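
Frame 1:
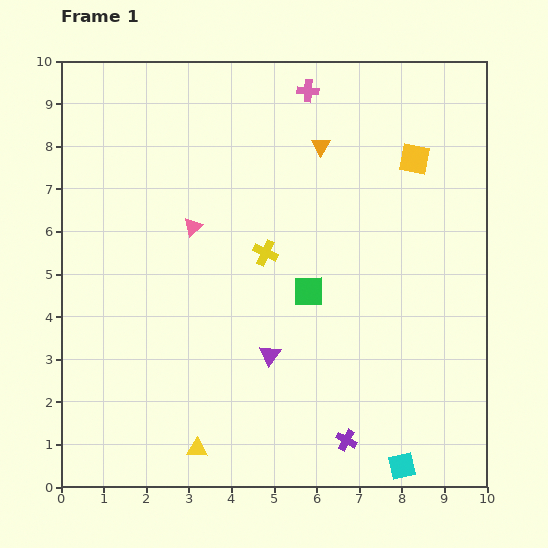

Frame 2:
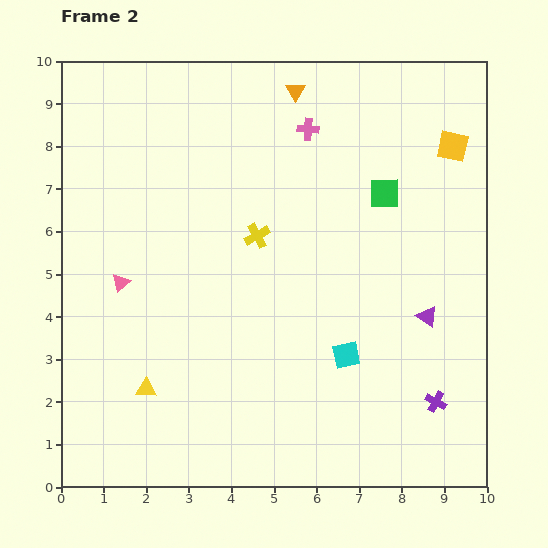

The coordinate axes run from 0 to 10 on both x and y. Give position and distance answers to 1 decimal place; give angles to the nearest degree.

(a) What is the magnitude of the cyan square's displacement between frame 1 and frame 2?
2.9

The cyan square moved from (8.0, 0.5) to (6.7, 3.1), a distance of √(1.3² + 2.6²) ≈ 2.9.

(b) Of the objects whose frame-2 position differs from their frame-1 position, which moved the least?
the yellow cross

(moved 0.4)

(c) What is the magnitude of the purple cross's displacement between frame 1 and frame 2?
2.3

The purple cross moved from (6.7, 1.1) to (8.8, 2.0), a distance of √(2.1² + 0.9²) ≈ 2.3.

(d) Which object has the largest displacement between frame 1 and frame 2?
the purple triangle

(moved 3.8; next 2.9)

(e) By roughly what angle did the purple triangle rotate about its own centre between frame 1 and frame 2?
32° counter-clockwise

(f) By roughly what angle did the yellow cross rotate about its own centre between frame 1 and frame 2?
37° clockwise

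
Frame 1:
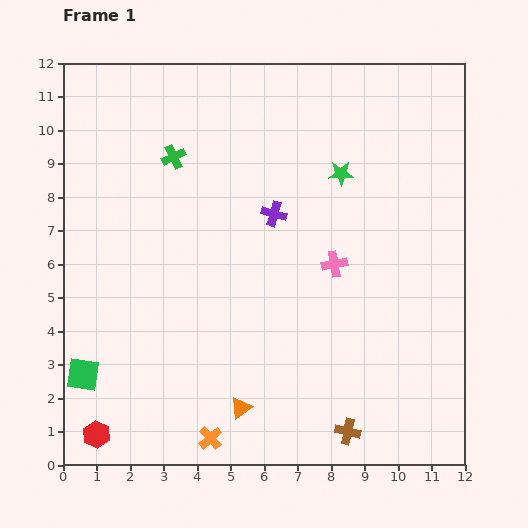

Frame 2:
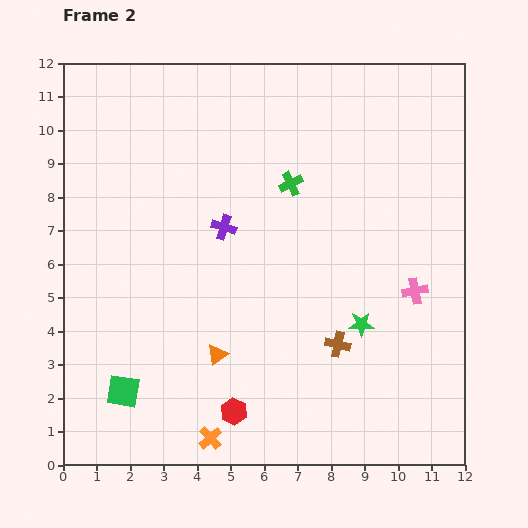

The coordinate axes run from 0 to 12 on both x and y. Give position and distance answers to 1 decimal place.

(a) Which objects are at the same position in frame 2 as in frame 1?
the orange cross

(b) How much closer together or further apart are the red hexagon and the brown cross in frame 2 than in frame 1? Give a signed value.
-3.8

Distance in frame 1: 7.5. Distance in frame 2: 3.7.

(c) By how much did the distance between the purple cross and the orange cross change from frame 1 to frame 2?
-0.7

Distance in frame 1: 7.0. Distance in frame 2: 6.3.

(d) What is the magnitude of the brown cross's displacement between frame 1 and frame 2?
2.6

The brown cross moved from (8.5, 1.0) to (8.2, 3.6), a distance of √(0.3² + 2.6²) ≈ 2.6.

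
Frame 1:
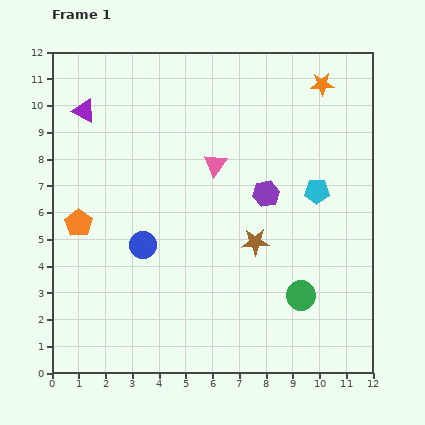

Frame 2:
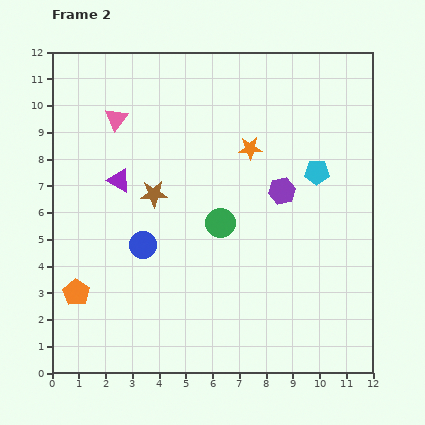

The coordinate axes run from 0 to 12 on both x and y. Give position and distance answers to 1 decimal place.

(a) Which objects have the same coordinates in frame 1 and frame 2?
the blue circle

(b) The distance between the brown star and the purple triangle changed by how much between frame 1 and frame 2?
-6.7

Distance in frame 1: 8.1. Distance in frame 2: 1.4.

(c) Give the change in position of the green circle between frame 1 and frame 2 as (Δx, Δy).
(-3.0, 2.7)

The green circle was at (9.3, 2.9) in frame 1 and (6.3, 5.6) in frame 2.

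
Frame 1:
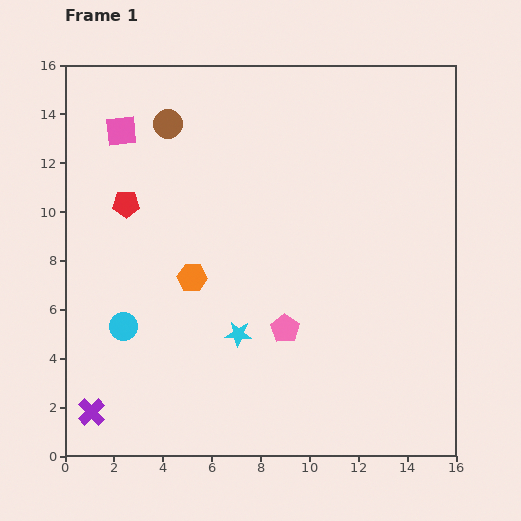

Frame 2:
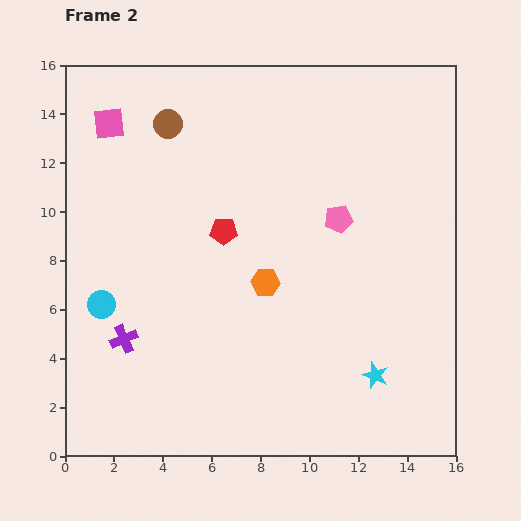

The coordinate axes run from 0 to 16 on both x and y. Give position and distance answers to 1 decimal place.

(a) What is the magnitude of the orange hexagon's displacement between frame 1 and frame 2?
3.0

The orange hexagon moved from (5.2, 7.3) to (8.2, 7.1), a distance of √(3.0² + 0.2²) ≈ 3.0.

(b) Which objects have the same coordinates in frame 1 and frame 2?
the brown circle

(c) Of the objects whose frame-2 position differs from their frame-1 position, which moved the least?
the pink square

(moved 0.6)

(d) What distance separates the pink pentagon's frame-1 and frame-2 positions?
5.0

The pink pentagon moved from (9.0, 5.2) to (11.2, 9.7), a distance of √(2.2² + 4.5²) ≈ 5.0.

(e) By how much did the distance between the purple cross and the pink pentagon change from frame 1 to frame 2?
+1.5

Distance in frame 1: 8.6. Distance in frame 2: 10.1.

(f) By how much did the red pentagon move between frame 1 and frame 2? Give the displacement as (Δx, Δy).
(4.0, -1.1)

The red pentagon was at (2.5, 10.3) in frame 1 and (6.5, 9.2) in frame 2.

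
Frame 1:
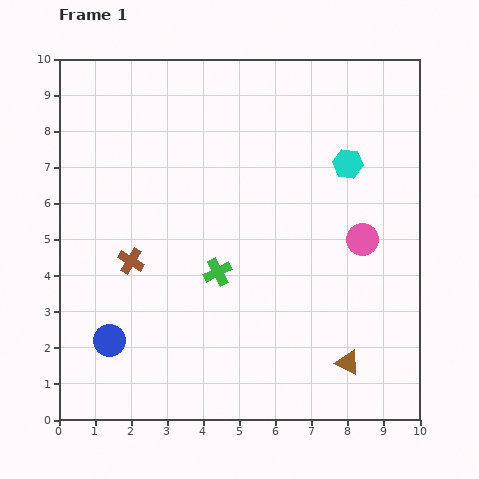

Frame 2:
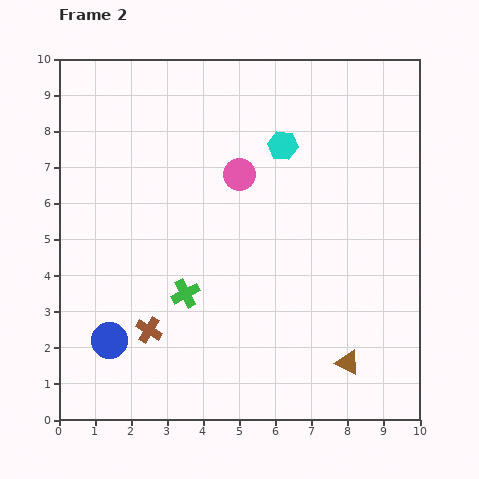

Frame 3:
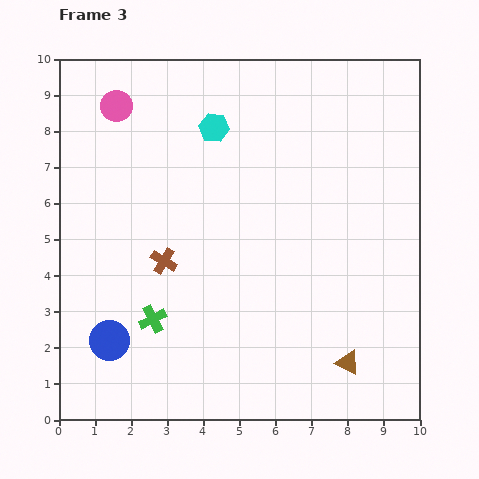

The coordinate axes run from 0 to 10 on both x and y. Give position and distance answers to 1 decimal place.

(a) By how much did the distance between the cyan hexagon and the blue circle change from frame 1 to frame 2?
-1.0

Distance in frame 1: 8.2. Distance in frame 2: 7.2.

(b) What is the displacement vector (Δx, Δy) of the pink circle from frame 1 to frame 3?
(-6.8, 3.7)

The pink circle was at (8.4, 5.0) in frame 1 and (1.6, 8.7) in frame 3.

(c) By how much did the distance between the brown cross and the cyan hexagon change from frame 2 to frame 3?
-2.3

Distance in frame 2: 6.3. Distance in frame 3: 4.0.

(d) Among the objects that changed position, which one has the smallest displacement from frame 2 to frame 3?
the green cross

(moved 1.1)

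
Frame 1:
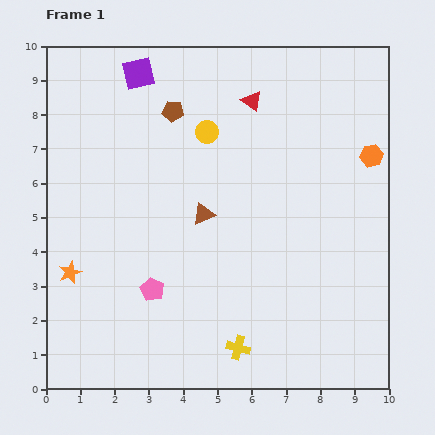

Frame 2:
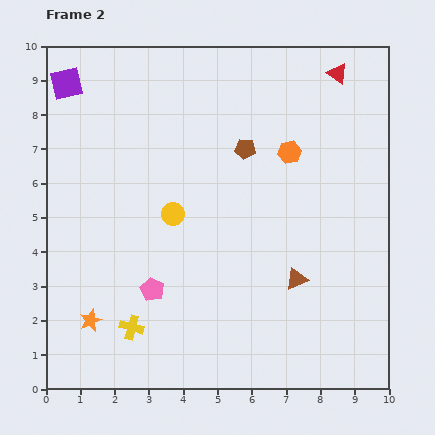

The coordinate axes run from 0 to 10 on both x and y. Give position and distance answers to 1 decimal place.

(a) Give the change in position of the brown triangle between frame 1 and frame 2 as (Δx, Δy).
(2.7, -1.9)

The brown triangle was at (4.6, 5.1) in frame 1 and (7.3, 3.2) in frame 2.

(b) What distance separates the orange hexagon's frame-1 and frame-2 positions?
2.4

The orange hexagon moved from (9.5, 6.8) to (7.1, 6.9), a distance of √(2.4² + 0.1²) ≈ 2.4.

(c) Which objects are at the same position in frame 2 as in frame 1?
the pink pentagon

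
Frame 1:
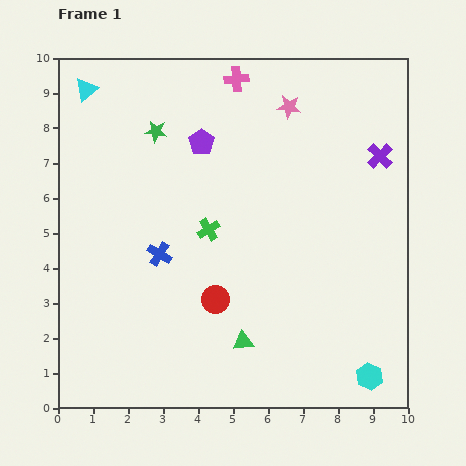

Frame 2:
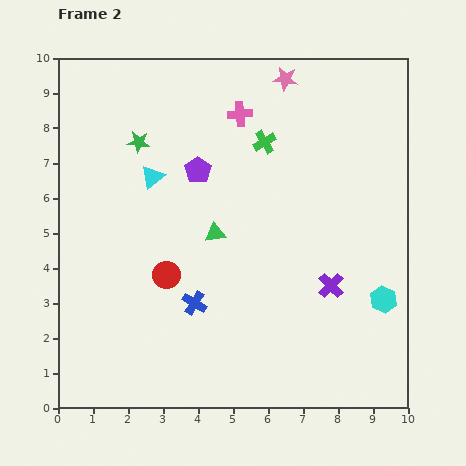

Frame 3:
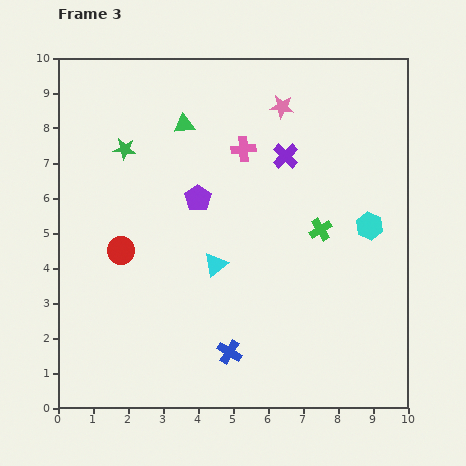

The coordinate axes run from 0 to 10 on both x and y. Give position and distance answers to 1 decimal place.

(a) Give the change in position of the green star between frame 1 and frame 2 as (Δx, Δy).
(-0.5, -0.3)

The green star was at (2.8, 7.9) in frame 1 and (2.3, 7.6) in frame 2.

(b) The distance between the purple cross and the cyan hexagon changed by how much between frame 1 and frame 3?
-3.2

Distance in frame 1: 6.3. Distance in frame 3: 3.1.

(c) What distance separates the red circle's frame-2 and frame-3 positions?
1.5

The red circle moved from (3.1, 3.8) to (1.8, 4.5), a distance of √(1.3² + 0.7²) ≈ 1.5.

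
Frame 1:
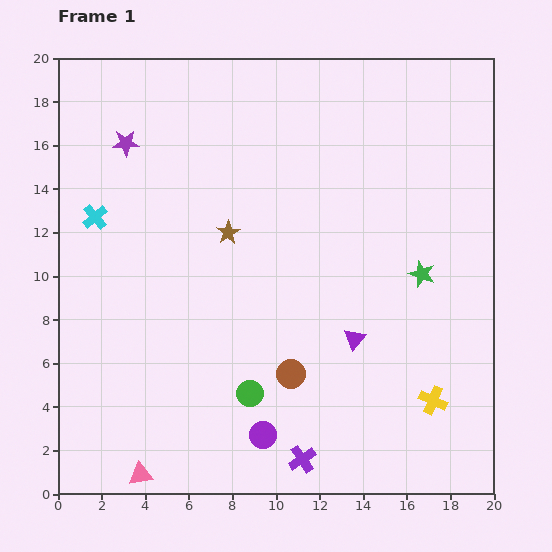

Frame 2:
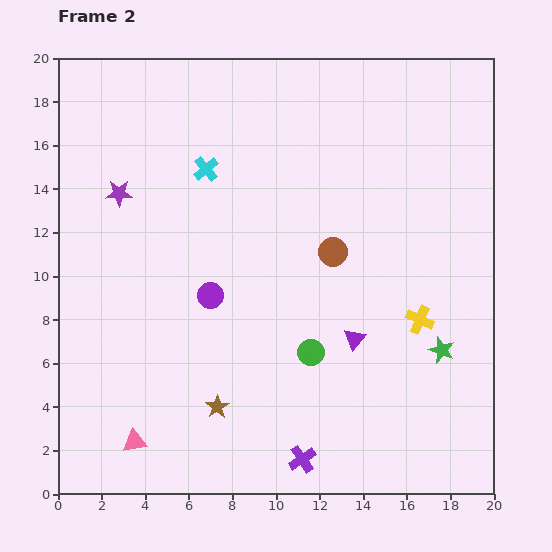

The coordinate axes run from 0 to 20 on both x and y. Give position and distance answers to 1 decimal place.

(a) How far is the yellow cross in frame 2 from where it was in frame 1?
3.7

The yellow cross moved from (17.2, 4.3) to (16.6, 8.0), a distance of √(0.6² + 3.7²) ≈ 3.7.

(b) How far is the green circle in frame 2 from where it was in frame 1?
3.4

The green circle moved from (8.8, 4.6) to (11.6, 6.5), a distance of √(2.8² + 1.9²) ≈ 3.4.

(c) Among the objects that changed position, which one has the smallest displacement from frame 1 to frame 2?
the pink triangle

(moved 1.5)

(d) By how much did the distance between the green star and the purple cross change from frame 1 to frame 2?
-2.0

Distance in frame 1: 10.1. Distance in frame 2: 8.1.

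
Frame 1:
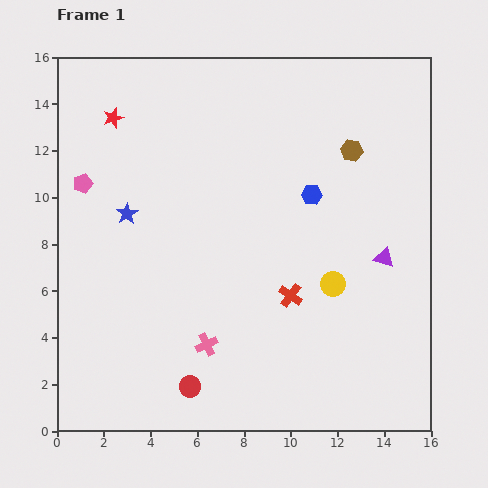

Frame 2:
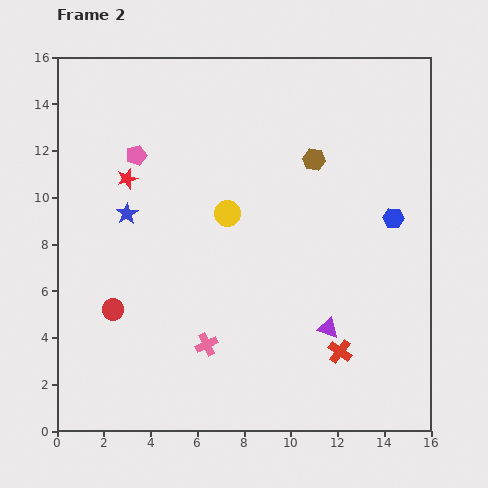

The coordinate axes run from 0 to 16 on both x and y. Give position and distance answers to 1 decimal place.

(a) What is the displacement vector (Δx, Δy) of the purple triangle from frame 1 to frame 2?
(-2.4, -3.0)

The purple triangle was at (14.0, 7.4) in frame 1 and (11.6, 4.4) in frame 2.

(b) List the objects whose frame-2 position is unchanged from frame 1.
the blue star, the pink cross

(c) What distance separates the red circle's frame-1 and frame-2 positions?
4.7

The red circle moved from (5.7, 1.9) to (2.4, 5.2), a distance of √(3.3² + 3.3²) ≈ 4.7.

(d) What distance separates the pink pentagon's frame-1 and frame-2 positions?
2.6

The pink pentagon moved from (1.1, 10.6) to (3.4, 11.8), a distance of √(2.3² + 1.2²) ≈ 2.6.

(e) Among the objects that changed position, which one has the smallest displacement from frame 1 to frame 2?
the brown hexagon

(moved 1.6)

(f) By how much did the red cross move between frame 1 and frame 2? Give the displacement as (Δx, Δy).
(2.1, -2.4)

The red cross was at (10.0, 5.8) in frame 1 and (12.1, 3.4) in frame 2.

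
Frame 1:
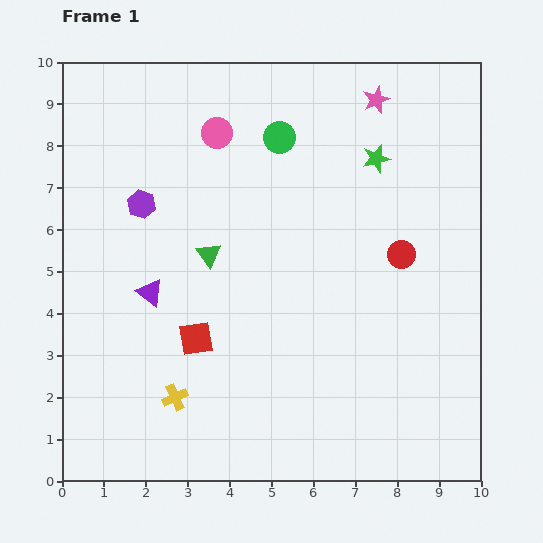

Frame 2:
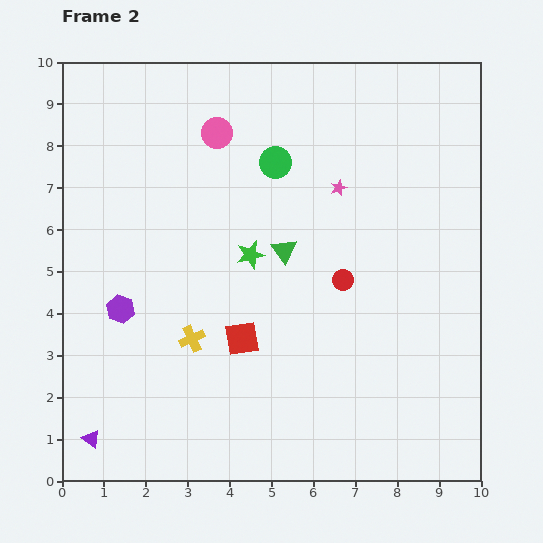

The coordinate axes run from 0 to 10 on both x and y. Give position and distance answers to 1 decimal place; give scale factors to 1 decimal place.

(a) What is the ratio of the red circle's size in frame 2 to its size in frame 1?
0.7×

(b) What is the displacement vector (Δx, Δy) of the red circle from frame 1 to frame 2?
(-1.4, -0.6)

The red circle was at (8.1, 5.4) in frame 1 and (6.7, 4.8) in frame 2.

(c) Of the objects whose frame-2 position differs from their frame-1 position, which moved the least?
the green circle

(moved 0.6)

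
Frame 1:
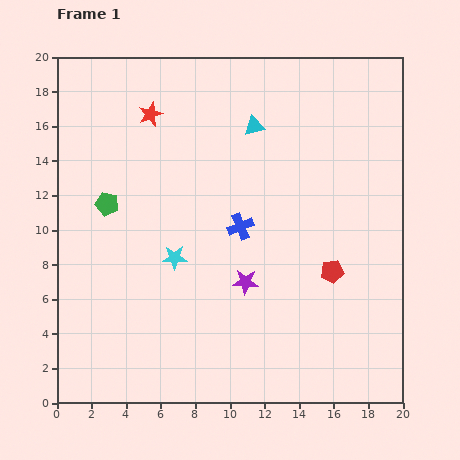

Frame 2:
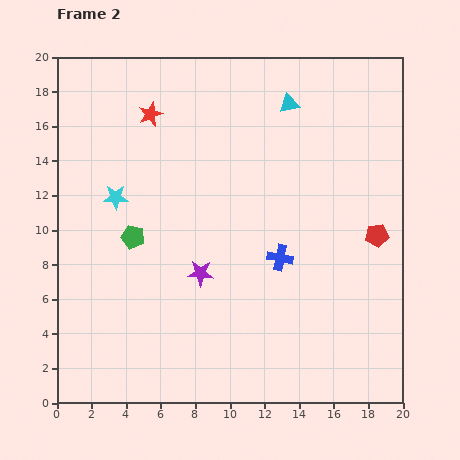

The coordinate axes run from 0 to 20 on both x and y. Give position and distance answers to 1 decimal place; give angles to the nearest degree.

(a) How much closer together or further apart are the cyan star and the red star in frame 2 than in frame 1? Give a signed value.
-3.2

Distance in frame 1: 8.4. Distance in frame 2: 5.2.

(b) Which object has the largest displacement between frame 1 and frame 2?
the cyan star

(moved 4.9; next 3.3)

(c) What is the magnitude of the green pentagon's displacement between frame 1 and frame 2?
2.4

The green pentagon moved from (2.9, 11.5) to (4.4, 9.6), a distance of √(1.5² + 1.9²) ≈ 2.4.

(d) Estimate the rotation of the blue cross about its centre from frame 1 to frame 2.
33° clockwise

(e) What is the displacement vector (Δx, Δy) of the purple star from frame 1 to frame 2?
(-2.6, 0.5)

The purple star was at (10.9, 7.0) in frame 1 and (8.3, 7.5) in frame 2.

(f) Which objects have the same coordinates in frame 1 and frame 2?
the red star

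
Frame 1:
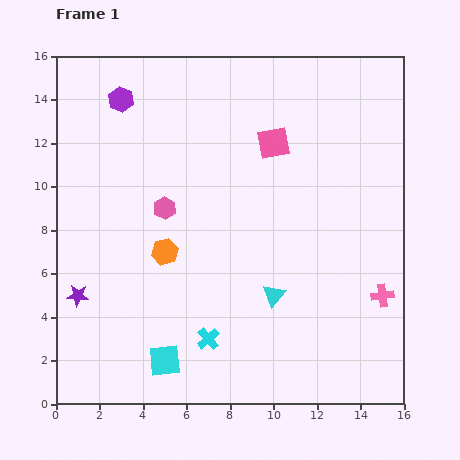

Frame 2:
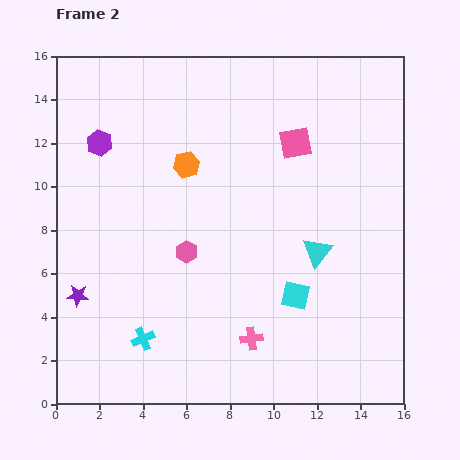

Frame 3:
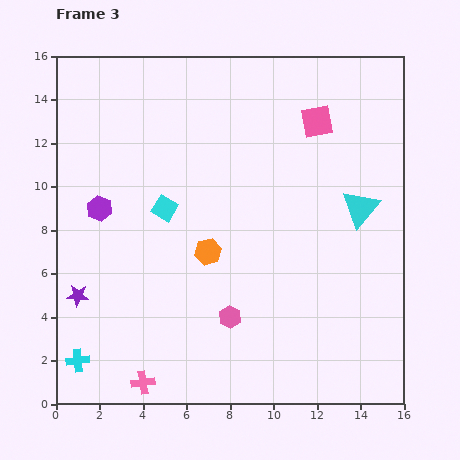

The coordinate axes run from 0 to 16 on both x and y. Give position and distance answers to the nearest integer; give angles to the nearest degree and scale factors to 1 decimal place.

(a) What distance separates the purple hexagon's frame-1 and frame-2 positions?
2

The purple hexagon moved from (3, 14) to (2, 12), a distance of √(1² + 2²) ≈ 2.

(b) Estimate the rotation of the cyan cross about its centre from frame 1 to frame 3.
36° clockwise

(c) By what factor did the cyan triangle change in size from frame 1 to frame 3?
1.7×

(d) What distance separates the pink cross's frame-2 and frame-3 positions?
5

The pink cross moved from (9, 3) to (4, 1), a distance of √(5² + 2²) ≈ 5.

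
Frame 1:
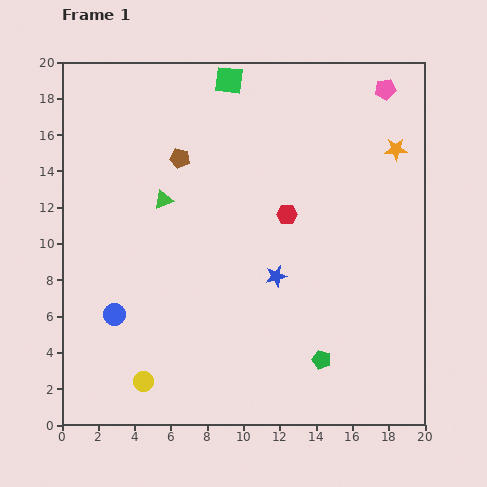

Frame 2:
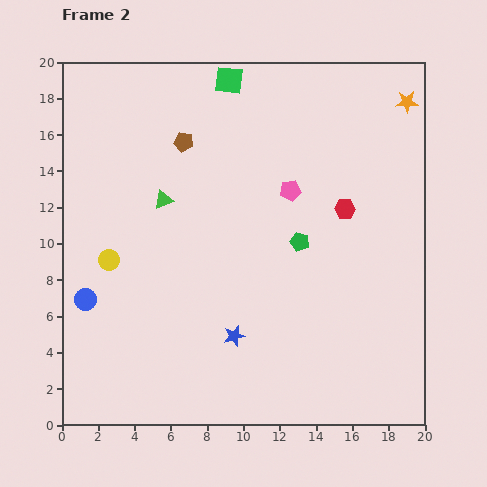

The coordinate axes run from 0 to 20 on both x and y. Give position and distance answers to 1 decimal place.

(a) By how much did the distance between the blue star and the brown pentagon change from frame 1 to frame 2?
+2.7

Distance in frame 1: 8.4. Distance in frame 2: 11.1.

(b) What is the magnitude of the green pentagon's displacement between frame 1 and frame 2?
6.6

The green pentagon moved from (14.3, 3.6) to (13.1, 10.1), a distance of √(1.2² + 6.5²) ≈ 6.6.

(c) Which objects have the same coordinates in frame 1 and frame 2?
the green square, the green triangle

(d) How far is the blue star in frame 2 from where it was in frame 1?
4.0

The blue star moved from (11.8, 8.2) to (9.5, 4.9), a distance of √(2.3² + 3.3²) ≈ 4.0.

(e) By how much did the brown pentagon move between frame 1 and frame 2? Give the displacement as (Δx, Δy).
(0.2, 0.9)

The brown pentagon was at (6.5, 14.7) in frame 1 and (6.7, 15.6) in frame 2.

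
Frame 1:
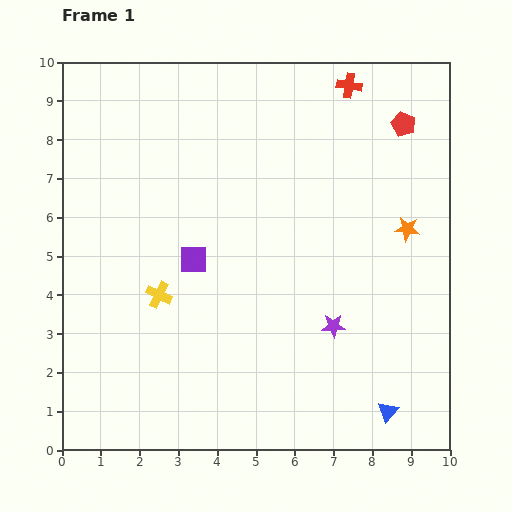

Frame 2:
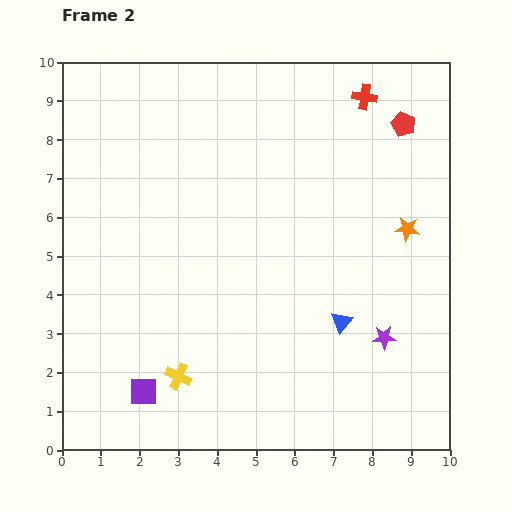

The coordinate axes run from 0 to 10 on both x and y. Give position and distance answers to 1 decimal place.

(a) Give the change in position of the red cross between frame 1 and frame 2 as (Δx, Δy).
(0.4, -0.3)

The red cross was at (7.4, 9.4) in frame 1 and (7.8, 9.1) in frame 2.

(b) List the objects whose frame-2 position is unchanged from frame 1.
the orange star, the red pentagon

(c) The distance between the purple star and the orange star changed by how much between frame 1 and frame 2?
-0.2

Distance in frame 1: 3.1. Distance in frame 2: 2.9.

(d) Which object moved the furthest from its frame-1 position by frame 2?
the purple square

(moved 3.6; next 2.6)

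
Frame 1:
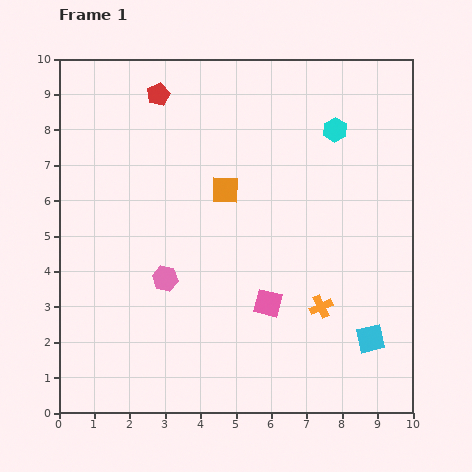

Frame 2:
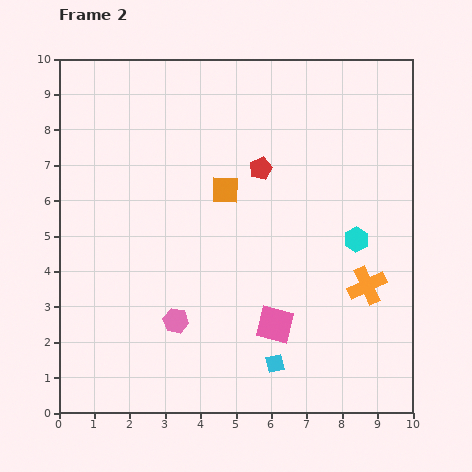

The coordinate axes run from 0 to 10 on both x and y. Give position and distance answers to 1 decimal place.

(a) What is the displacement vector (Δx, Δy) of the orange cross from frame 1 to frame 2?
(1.3, 0.6)

The orange cross was at (7.4, 3.0) in frame 1 and (8.7, 3.6) in frame 2.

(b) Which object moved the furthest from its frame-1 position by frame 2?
the red pentagon

(moved 3.6; next 3.2)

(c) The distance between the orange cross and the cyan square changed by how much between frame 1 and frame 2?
+1.7

Distance in frame 1: 1.7. Distance in frame 2: 3.4.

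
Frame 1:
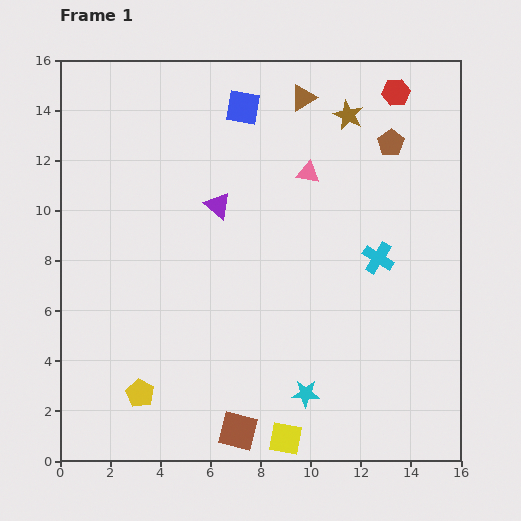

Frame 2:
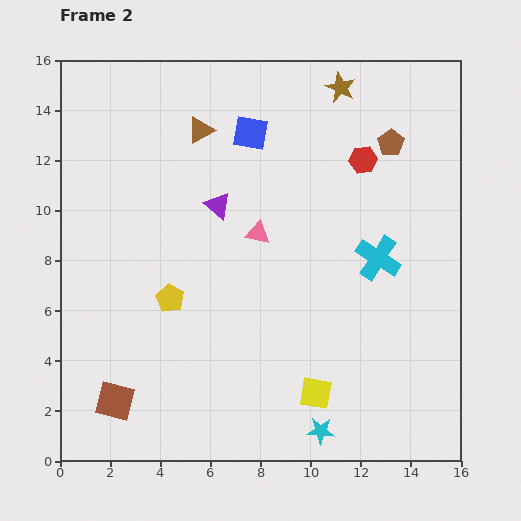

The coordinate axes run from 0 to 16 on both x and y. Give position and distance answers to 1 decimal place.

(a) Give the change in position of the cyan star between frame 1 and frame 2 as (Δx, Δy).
(0.6, -1.5)

The cyan star was at (9.8, 2.7) in frame 1 and (10.4, 1.2) in frame 2.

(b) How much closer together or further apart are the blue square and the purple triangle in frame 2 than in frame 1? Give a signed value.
-0.8

Distance in frame 1: 4.0. Distance in frame 2: 3.2.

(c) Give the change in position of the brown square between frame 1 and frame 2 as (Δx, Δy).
(-4.9, 1.2)

The brown square was at (7.1, 1.2) in frame 1 and (2.2, 2.4) in frame 2.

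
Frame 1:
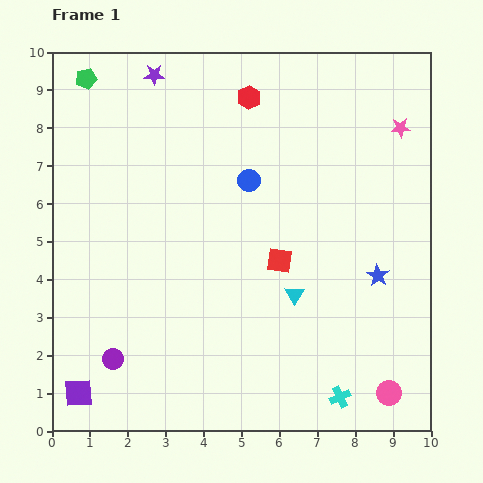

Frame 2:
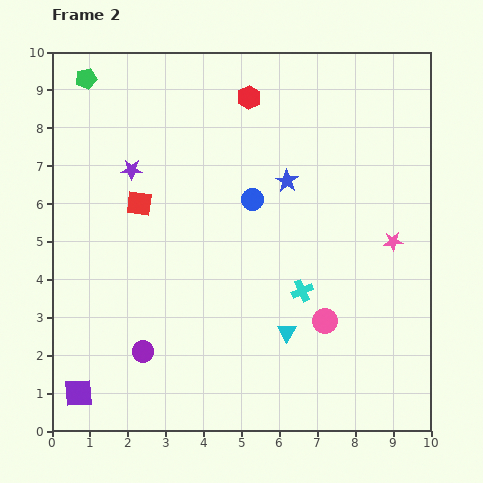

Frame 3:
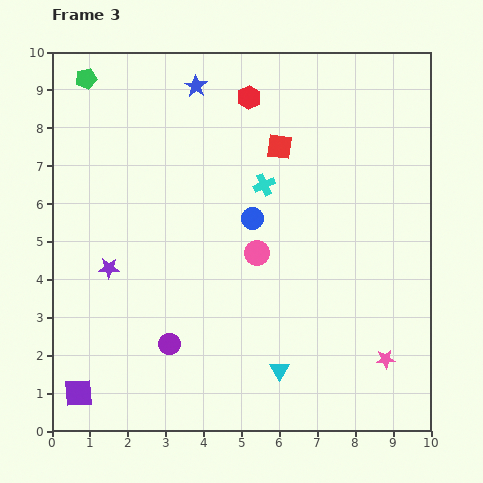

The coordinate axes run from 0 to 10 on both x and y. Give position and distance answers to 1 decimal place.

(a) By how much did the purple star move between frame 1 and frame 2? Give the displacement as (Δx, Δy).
(-0.6, -2.5)

The purple star was at (2.7, 9.4) in frame 1 and (2.1, 6.9) in frame 2.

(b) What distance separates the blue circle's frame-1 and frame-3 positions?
1.0

The blue circle moved from (5.2, 6.6) to (5.3, 5.6), a distance of √(0.1² + 1.0²) ≈ 1.0.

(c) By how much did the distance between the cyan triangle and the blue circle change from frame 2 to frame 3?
+0.5

Distance in frame 2: 3.6. Distance in frame 3: 4.1.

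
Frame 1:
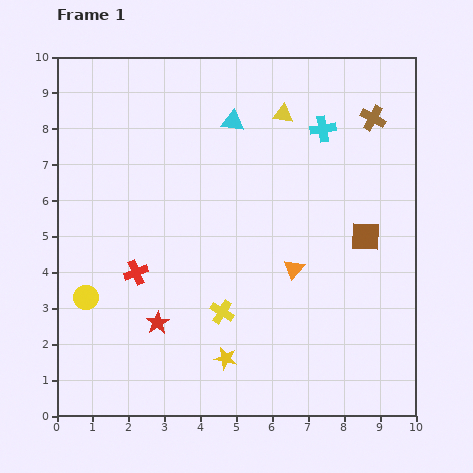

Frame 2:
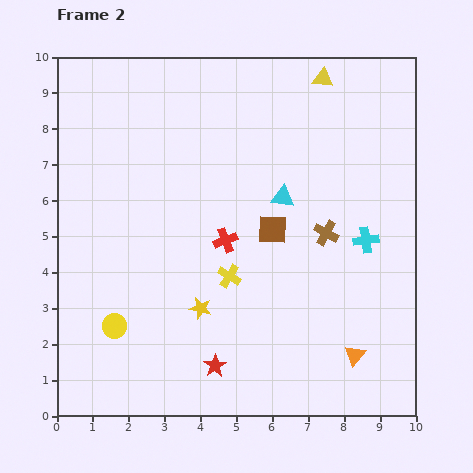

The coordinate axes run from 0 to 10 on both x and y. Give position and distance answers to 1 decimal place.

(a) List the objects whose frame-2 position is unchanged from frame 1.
none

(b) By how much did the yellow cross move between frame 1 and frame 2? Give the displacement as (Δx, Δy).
(0.2, 1.0)

The yellow cross was at (4.6, 2.9) in frame 1 and (4.8, 3.9) in frame 2.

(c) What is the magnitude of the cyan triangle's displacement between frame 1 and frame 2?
2.5

The cyan triangle moved from (4.9, 8.2) to (6.3, 6.1), a distance of √(1.4² + 2.1²) ≈ 2.5.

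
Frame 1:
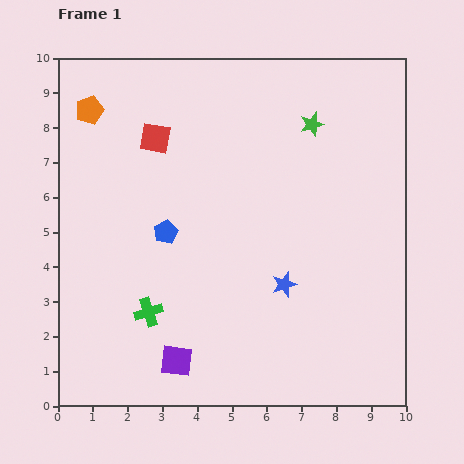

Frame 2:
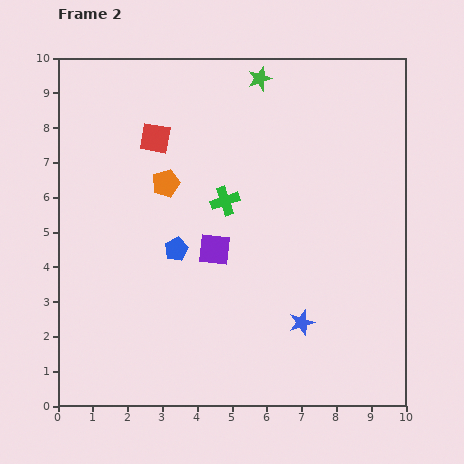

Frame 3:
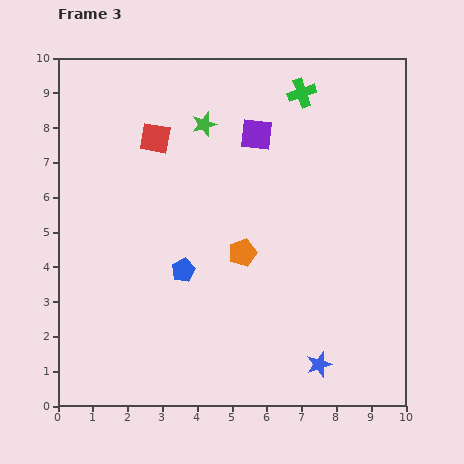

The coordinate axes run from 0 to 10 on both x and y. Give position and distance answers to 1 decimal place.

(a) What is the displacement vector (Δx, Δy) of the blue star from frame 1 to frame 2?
(0.5, -1.1)

The blue star was at (6.5, 3.5) in frame 1 and (7.0, 2.4) in frame 2.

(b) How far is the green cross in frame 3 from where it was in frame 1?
7.7

The green cross moved from (2.6, 2.7) to (7.0, 9.0), a distance of √(4.4² + 6.3²) ≈ 7.7.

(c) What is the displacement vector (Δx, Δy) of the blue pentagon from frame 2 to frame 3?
(0.2, -0.6)

The blue pentagon was at (3.4, 4.5) in frame 2 and (3.6, 3.9) in frame 3.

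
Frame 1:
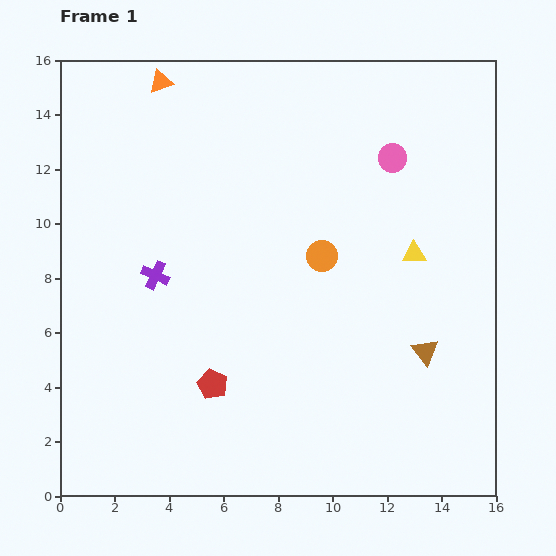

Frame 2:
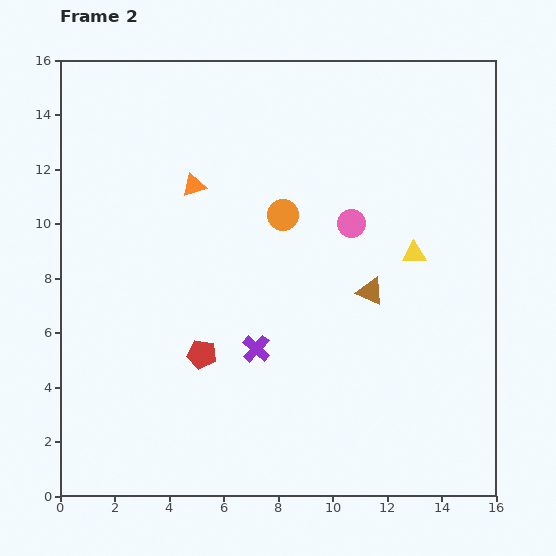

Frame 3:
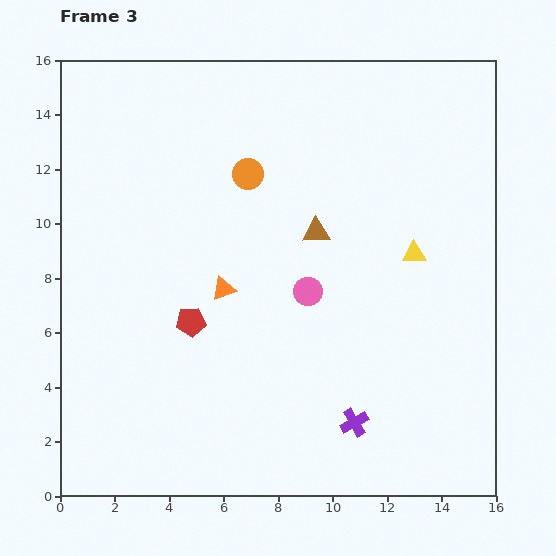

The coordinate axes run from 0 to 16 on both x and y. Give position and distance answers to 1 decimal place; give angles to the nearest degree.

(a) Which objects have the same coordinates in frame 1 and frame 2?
the yellow triangle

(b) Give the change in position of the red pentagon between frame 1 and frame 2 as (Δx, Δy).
(-0.4, 1.1)

The red pentagon was at (5.6, 4.1) in frame 1 and (5.2, 5.2) in frame 2.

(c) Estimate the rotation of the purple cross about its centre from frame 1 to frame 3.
37° clockwise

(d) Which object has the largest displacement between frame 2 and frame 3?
the purple cross

(moved 4.5; next 4.0)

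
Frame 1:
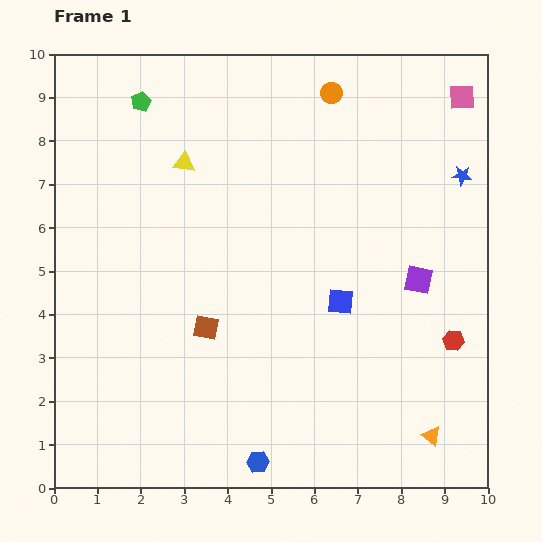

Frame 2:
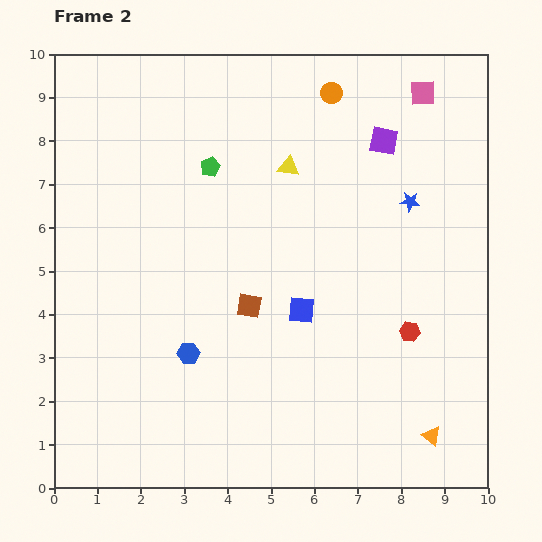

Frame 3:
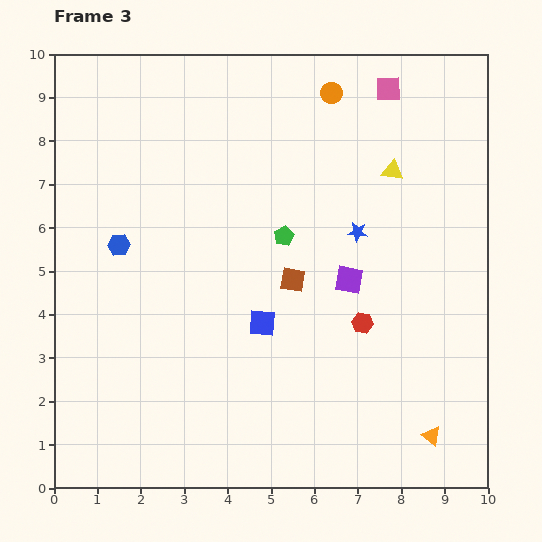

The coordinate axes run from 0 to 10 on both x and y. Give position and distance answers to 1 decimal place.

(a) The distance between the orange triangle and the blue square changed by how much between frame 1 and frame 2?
+0.5

Distance in frame 1: 3.7. Distance in frame 2: 4.2.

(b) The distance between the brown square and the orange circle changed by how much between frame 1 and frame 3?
-1.7

Distance in frame 1: 6.1. Distance in frame 3: 4.4.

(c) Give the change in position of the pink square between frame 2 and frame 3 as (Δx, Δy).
(-0.8, 0.1)

The pink square was at (8.5, 9.1) in frame 2 and (7.7, 9.2) in frame 3.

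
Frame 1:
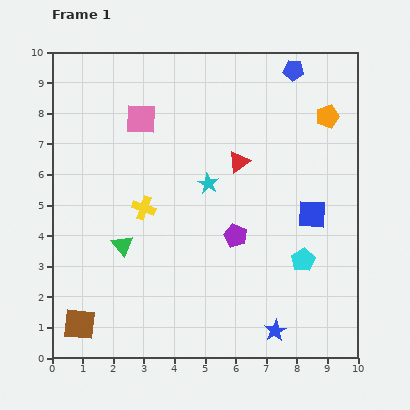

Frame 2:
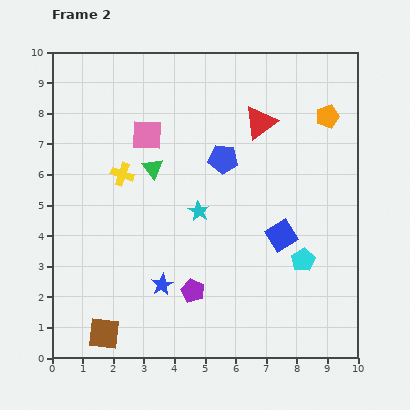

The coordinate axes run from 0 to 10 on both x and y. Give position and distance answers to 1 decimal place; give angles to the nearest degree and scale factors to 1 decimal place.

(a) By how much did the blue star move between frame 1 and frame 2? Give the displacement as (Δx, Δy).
(-3.7, 1.5)

The blue star was at (7.3, 0.9) in frame 1 and (3.6, 2.4) in frame 2.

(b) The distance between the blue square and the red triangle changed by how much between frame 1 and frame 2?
+0.9

Distance in frame 1: 2.9. Distance in frame 2: 3.8.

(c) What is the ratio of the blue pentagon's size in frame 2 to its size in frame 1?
1.4×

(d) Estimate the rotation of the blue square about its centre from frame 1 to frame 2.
36° counter-clockwise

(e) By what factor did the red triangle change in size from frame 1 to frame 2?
1.5×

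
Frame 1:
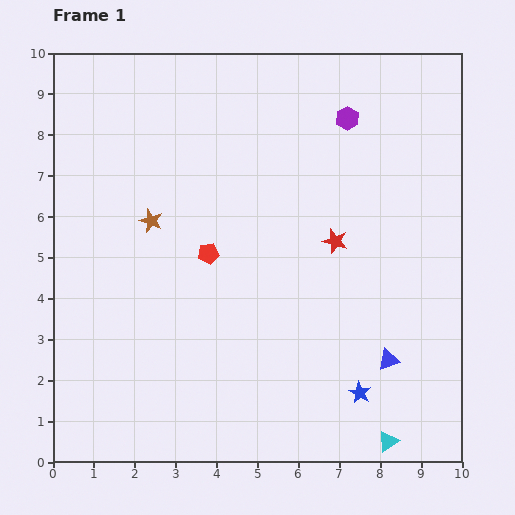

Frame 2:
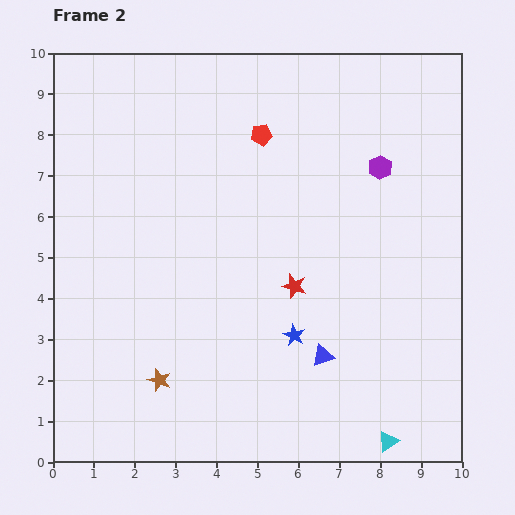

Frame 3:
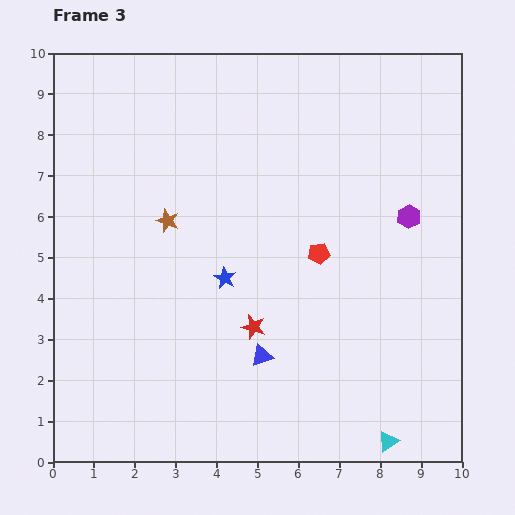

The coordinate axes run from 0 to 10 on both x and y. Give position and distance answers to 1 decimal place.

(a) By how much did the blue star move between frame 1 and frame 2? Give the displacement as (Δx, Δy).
(-1.6, 1.4)

The blue star was at (7.5, 1.7) in frame 1 and (5.9, 3.1) in frame 2.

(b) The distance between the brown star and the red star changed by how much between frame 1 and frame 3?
-1.2

Distance in frame 1: 4.5. Distance in frame 3: 3.3.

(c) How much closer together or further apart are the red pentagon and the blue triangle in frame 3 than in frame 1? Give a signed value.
-2.2

Distance in frame 1: 5.1. Distance in frame 3: 2.9.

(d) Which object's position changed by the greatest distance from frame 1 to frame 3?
the blue star

(moved 4.3; next 3.1)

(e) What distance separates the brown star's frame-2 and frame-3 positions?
3.9

The brown star moved from (2.6, 2.0) to (2.8, 5.9), a distance of √(0.2² + 3.9²) ≈ 3.9.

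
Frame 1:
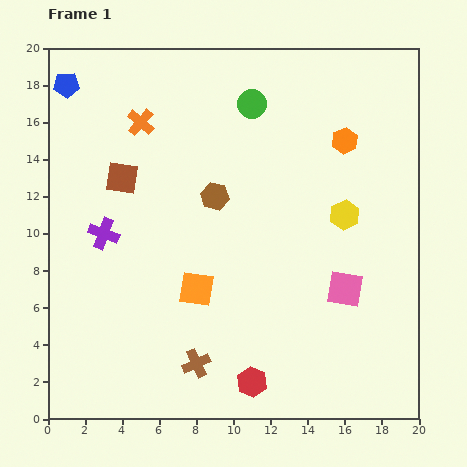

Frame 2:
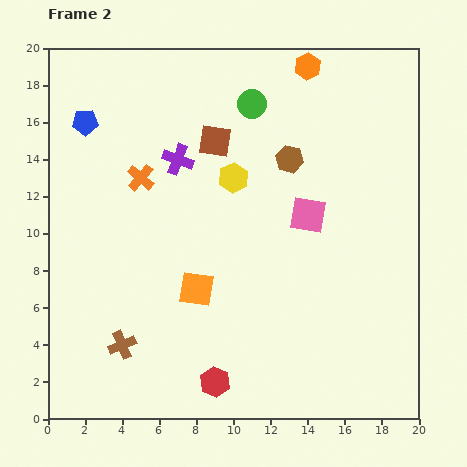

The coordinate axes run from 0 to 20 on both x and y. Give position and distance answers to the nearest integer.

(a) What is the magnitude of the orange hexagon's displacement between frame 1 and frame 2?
4

The orange hexagon moved from (16, 15) to (14, 19), a distance of √(2² + 4²) ≈ 4.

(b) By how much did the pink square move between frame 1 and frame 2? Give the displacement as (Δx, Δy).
(-2, 4)

The pink square was at (16, 7) in frame 1 and (14, 11) in frame 2.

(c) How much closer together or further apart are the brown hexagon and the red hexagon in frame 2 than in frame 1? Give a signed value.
+3

Distance in frame 1: 10. Distance in frame 2: 13.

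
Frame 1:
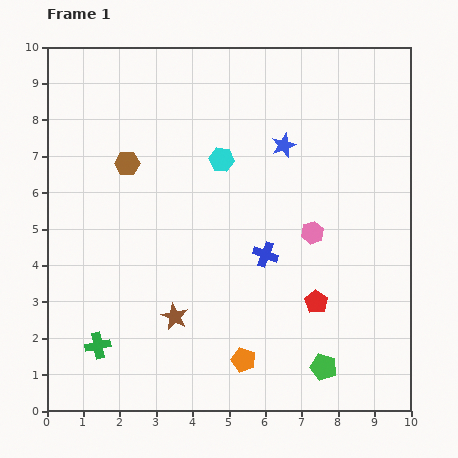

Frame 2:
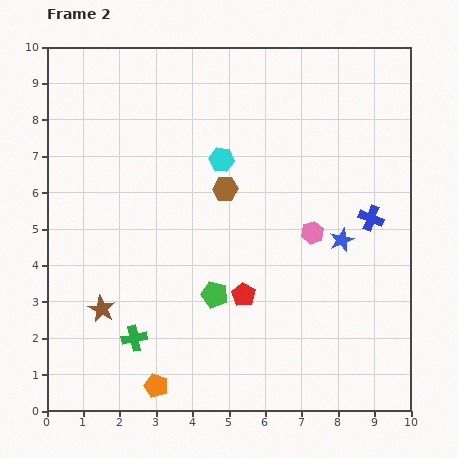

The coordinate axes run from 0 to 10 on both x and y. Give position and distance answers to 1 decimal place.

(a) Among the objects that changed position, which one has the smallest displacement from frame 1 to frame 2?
the green cross

(moved 1.0)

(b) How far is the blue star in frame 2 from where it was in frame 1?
3.1

The blue star moved from (6.5, 7.3) to (8.1, 4.7), a distance of √(1.6² + 2.6²) ≈ 3.1.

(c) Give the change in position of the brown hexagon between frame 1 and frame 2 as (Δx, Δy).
(2.7, -0.7)

The brown hexagon was at (2.2, 6.8) in frame 1 and (4.9, 6.1) in frame 2.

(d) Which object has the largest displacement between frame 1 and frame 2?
the green pentagon

(moved 3.6; next 3.1)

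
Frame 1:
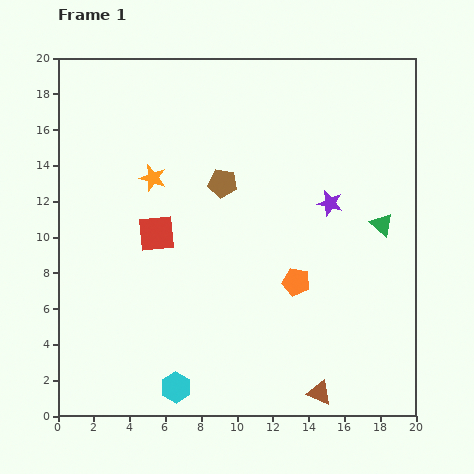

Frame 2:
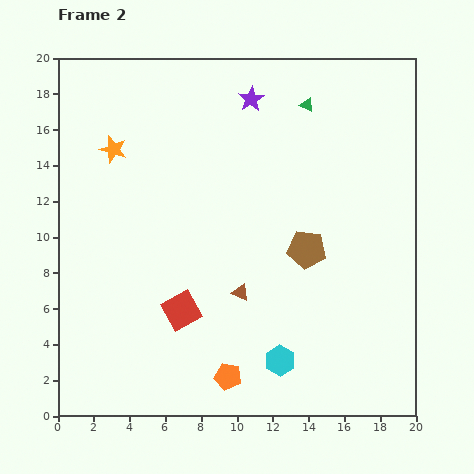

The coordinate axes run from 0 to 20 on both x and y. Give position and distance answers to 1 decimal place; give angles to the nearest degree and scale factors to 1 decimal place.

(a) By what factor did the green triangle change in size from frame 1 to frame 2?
0.6×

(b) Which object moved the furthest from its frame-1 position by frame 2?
the green triangle

(moved 7.9; next 7.3)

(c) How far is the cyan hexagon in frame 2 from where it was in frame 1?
6.0

The cyan hexagon moved from (6.6, 1.6) to (12.4, 3.1), a distance of √(5.8² + 1.5²) ≈ 6.0.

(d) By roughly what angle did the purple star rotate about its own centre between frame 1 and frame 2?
27° clockwise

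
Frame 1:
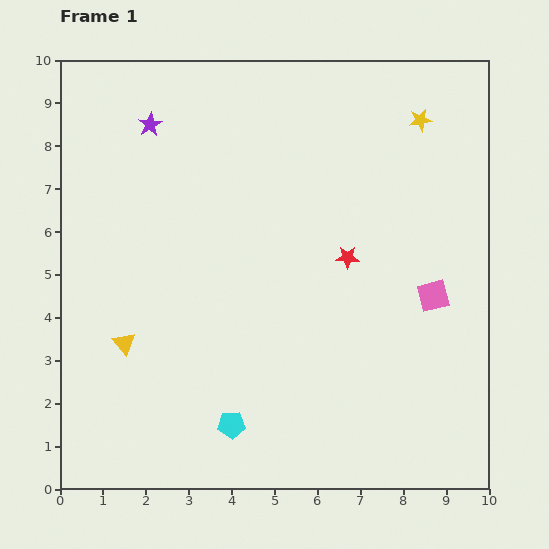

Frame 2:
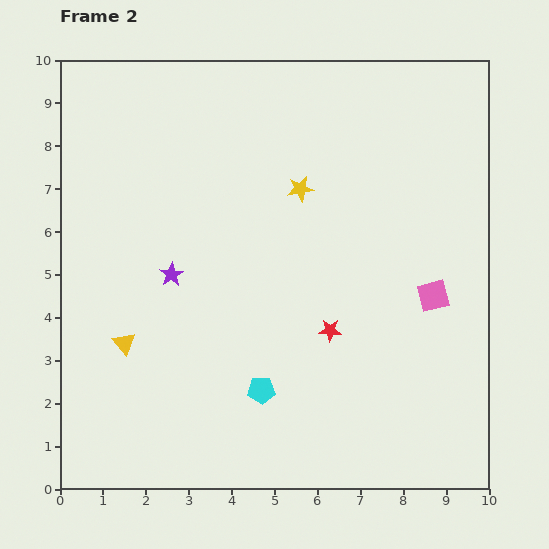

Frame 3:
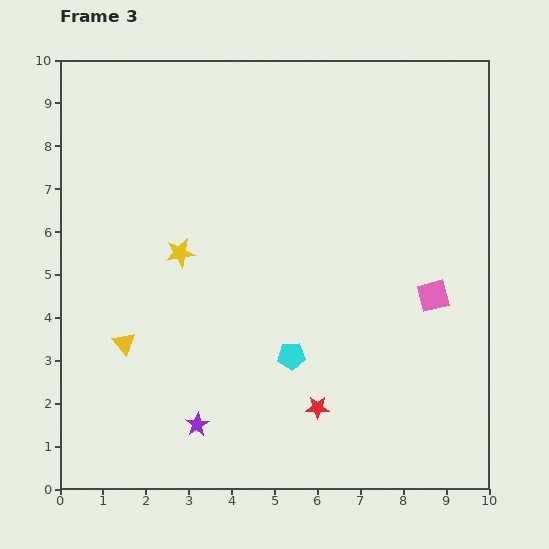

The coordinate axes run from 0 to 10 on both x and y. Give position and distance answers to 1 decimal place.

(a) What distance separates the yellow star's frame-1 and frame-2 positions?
3.2

The yellow star moved from (8.4, 8.6) to (5.6, 7.0), a distance of √(2.8² + 1.6²) ≈ 3.2.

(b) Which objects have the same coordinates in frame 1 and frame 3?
the pink square, the yellow triangle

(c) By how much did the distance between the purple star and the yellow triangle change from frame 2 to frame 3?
+0.6

Distance in frame 2: 1.9. Distance in frame 3: 2.5.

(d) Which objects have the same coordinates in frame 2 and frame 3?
the pink square, the yellow triangle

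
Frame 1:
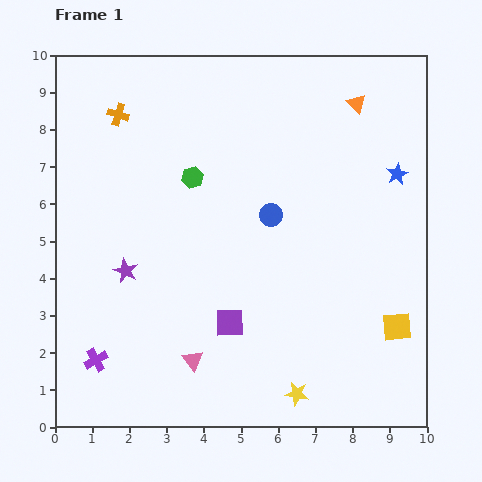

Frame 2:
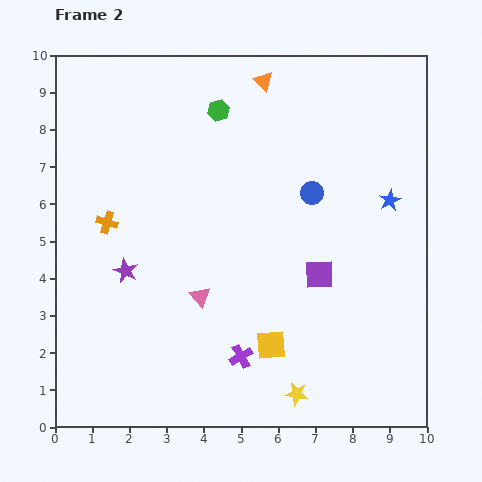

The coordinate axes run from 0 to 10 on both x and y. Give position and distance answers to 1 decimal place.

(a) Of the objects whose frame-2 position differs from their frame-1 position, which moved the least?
the blue star

(moved 0.7)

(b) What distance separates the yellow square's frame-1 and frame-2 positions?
3.4

The yellow square moved from (9.2, 2.7) to (5.8, 2.2), a distance of √(3.4² + 0.5²) ≈ 3.4.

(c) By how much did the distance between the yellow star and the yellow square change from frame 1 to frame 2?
-1.7

Distance in frame 1: 3.2. Distance in frame 2: 1.5.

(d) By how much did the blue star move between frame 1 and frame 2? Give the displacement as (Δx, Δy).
(-0.2, -0.7)

The blue star was at (9.2, 6.8) in frame 1 and (9.0, 6.1) in frame 2.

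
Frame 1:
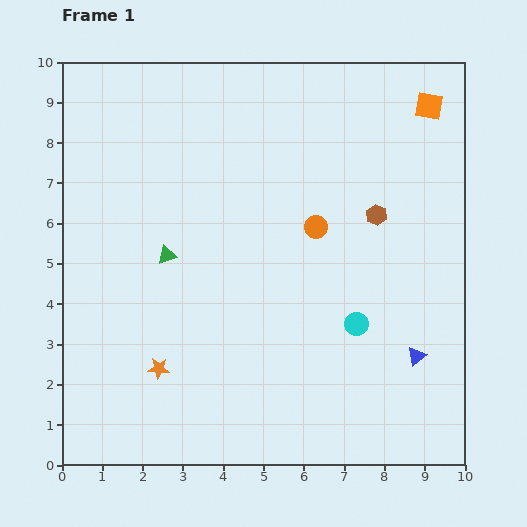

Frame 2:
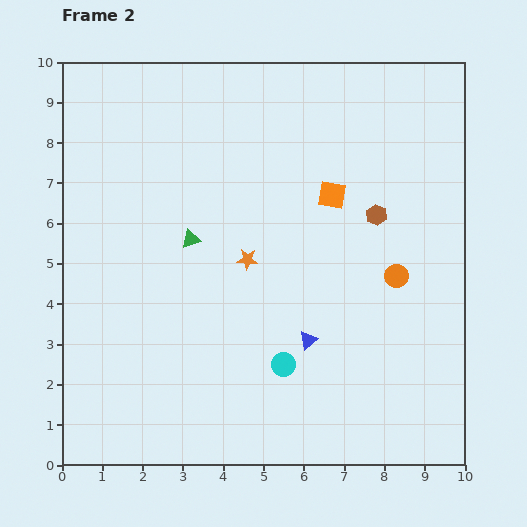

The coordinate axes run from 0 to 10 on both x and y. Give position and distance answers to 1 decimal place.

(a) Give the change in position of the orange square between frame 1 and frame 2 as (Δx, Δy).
(-2.4, -2.2)

The orange square was at (9.1, 8.9) in frame 1 and (6.7, 6.7) in frame 2.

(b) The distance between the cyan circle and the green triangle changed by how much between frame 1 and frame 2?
-1.1

Distance in frame 1: 5.0. Distance in frame 2: 3.9.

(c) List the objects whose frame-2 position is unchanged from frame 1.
the brown hexagon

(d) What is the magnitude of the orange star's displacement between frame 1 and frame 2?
3.5

The orange star moved from (2.4, 2.4) to (4.6, 5.1), a distance of √(2.2² + 2.7²) ≈ 3.5.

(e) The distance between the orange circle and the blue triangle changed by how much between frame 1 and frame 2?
-1.4

Distance in frame 1: 4.1. Distance in frame 2: 2.7.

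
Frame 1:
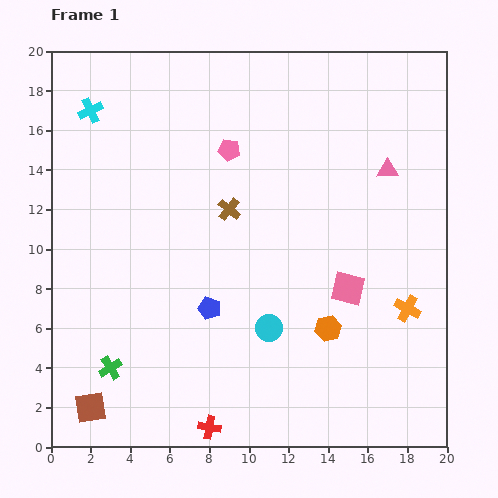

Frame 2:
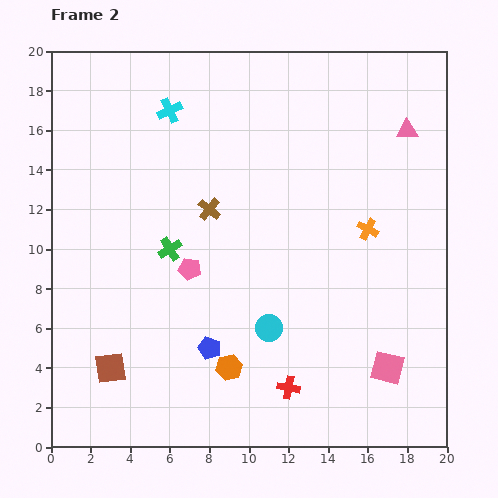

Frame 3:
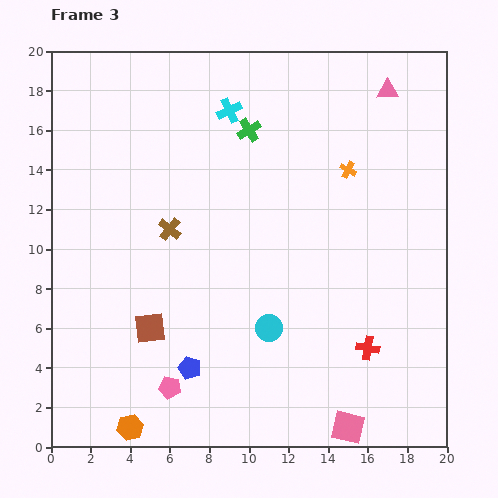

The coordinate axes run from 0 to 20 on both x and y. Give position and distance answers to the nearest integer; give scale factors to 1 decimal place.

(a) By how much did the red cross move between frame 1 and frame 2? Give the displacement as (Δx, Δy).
(4, 2)

The red cross was at (8, 1) in frame 1 and (12, 3) in frame 2.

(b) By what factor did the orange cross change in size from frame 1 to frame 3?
0.6×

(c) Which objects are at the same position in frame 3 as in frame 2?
the cyan circle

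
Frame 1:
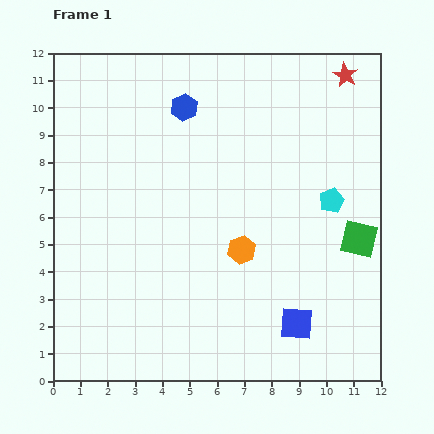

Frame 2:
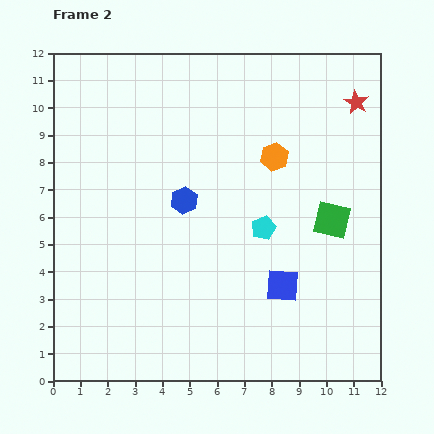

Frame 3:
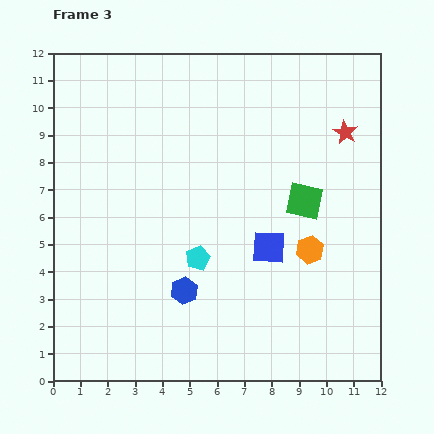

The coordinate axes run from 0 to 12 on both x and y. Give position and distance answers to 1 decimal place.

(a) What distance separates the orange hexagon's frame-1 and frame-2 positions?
3.6

The orange hexagon moved from (6.9, 4.8) to (8.1, 8.2), a distance of √(1.2² + 3.4²) ≈ 3.6.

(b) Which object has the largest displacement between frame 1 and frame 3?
the blue hexagon

(moved 6.7; next 5.3)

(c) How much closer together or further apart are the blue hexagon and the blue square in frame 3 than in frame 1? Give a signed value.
-5.4

Distance in frame 1: 8.9. Distance in frame 3: 3.5.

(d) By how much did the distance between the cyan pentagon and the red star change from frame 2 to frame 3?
+1.4

Distance in frame 2: 5.7. Distance in frame 3: 7.1.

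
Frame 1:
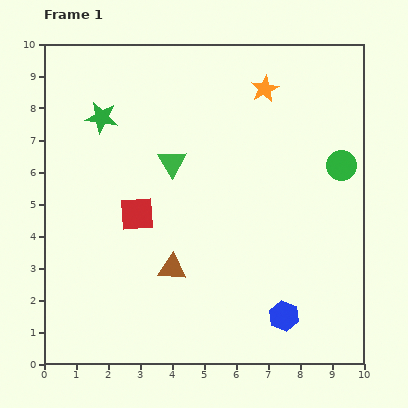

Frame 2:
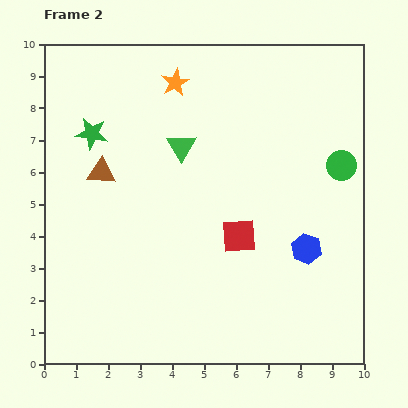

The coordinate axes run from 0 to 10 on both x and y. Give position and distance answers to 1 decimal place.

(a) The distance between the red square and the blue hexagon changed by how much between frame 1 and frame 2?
-3.5

Distance in frame 1: 5.6. Distance in frame 2: 2.1.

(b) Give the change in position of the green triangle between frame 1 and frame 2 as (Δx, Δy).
(0.3, 0.5)

The green triangle was at (4.0, 6.3) in frame 1 and (4.3, 6.8) in frame 2.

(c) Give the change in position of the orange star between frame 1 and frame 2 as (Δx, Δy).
(-2.8, 0.2)

The orange star was at (6.9, 8.6) in frame 1 and (4.1, 8.8) in frame 2.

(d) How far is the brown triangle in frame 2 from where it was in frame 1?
3.7

The brown triangle moved from (4.0, 3.0) to (1.8, 6.0), a distance of √(2.2² + 3.0²) ≈ 3.7.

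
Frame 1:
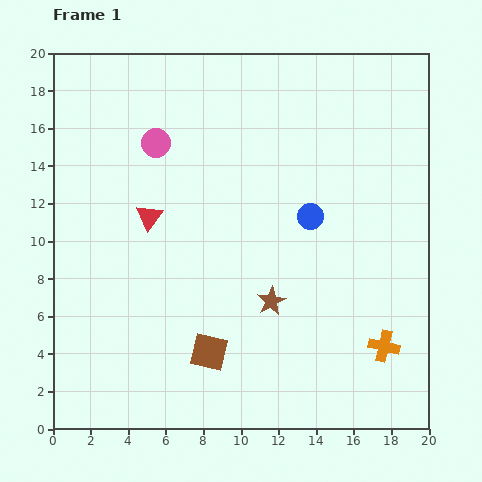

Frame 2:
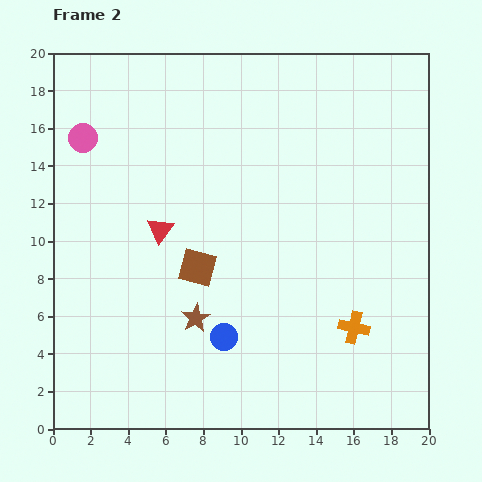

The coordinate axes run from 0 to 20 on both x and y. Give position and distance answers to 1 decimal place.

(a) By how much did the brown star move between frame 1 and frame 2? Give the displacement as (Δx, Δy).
(-4.0, -0.9)

The brown star was at (11.6, 6.8) in frame 1 and (7.6, 5.9) in frame 2.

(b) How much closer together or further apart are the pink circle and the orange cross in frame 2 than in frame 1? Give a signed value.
+1.4

Distance in frame 1: 16.2. Distance in frame 2: 17.6.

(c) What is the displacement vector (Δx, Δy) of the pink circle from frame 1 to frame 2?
(-3.9, 0.3)

The pink circle was at (5.5, 15.2) in frame 1 and (1.6, 15.5) in frame 2.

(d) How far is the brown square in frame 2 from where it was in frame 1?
4.5

The brown square moved from (8.3, 4.1) to (7.7, 8.6), a distance of √(0.6² + 4.5²) ≈ 4.5.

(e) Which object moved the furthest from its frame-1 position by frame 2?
the blue circle

(moved 7.9; next 4.5)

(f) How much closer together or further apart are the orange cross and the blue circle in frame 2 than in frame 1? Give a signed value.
-1.0

Distance in frame 1: 7.9. Distance in frame 2: 6.9.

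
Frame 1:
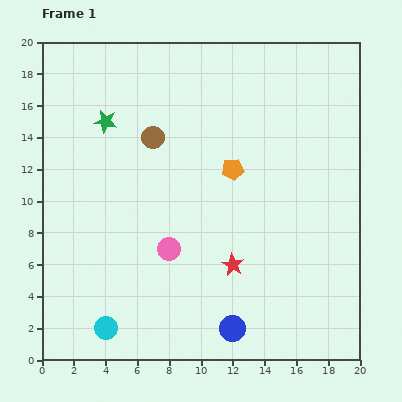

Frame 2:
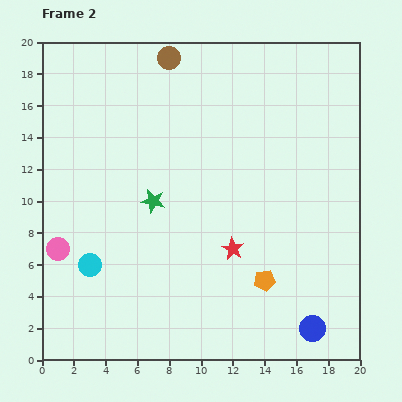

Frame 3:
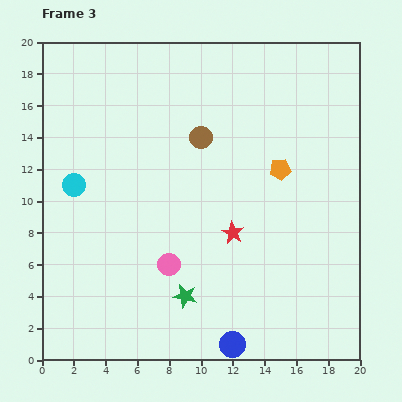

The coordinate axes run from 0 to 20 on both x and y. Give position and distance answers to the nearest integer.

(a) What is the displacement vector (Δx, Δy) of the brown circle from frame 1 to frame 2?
(1, 5)

The brown circle was at (7, 14) in frame 1 and (8, 19) in frame 2.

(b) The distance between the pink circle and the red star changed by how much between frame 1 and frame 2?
+7

Distance in frame 1: 4. Distance in frame 2: 11.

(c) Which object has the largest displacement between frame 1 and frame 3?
the green star

(moved 12; next 9)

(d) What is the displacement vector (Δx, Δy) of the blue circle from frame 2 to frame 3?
(-5, -1)

The blue circle was at (17, 2) in frame 2 and (12, 1) in frame 3.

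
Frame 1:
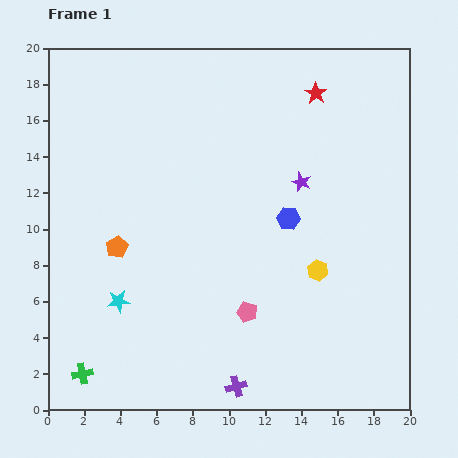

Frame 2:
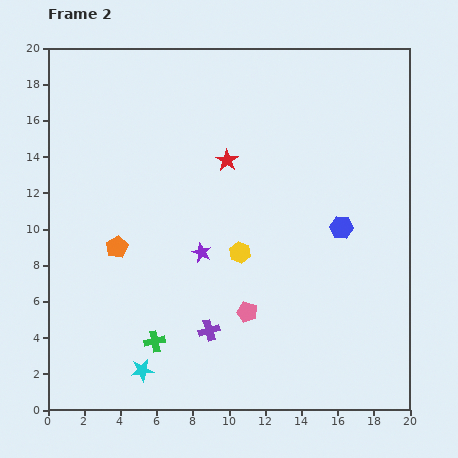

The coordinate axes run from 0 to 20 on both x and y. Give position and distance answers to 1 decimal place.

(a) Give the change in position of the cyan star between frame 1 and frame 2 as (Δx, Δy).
(1.3, -3.8)

The cyan star was at (3.9, 6.0) in frame 1 and (5.2, 2.2) in frame 2.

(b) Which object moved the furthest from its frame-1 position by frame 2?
the purple star

(moved 6.7; next 6.1)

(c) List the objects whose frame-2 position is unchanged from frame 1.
the pink pentagon, the orange pentagon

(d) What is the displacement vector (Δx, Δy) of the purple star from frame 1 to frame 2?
(-5.5, -3.9)

The purple star was at (14.0, 12.6) in frame 1 and (8.5, 8.7) in frame 2.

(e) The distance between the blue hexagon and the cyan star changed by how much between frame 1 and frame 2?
+3.0

Distance in frame 1: 10.5. Distance in frame 2: 13.5.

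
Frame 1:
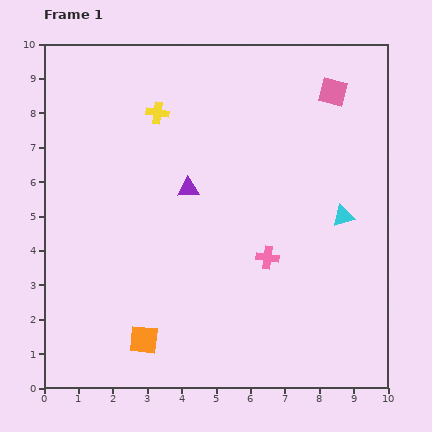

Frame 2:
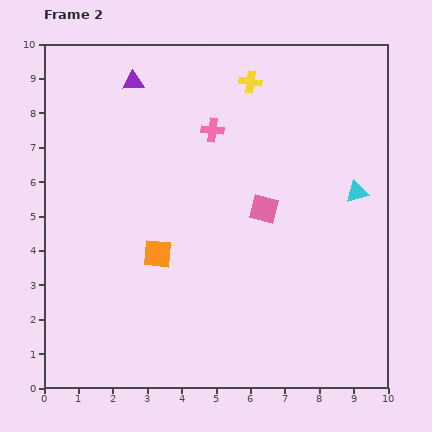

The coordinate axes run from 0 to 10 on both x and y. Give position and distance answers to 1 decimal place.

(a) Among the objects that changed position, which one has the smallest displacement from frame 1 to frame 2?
the cyan triangle

(moved 0.8)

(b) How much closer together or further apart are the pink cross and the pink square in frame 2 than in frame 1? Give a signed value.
-2.5

Distance in frame 1: 5.2. Distance in frame 2: 2.7.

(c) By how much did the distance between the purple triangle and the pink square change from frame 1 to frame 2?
+0.3

Distance in frame 1: 5.0. Distance in frame 2: 5.3.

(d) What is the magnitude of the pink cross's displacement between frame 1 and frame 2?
4.0

The pink cross moved from (6.5, 3.8) to (4.9, 7.5), a distance of √(1.6² + 3.7²) ≈ 4.0.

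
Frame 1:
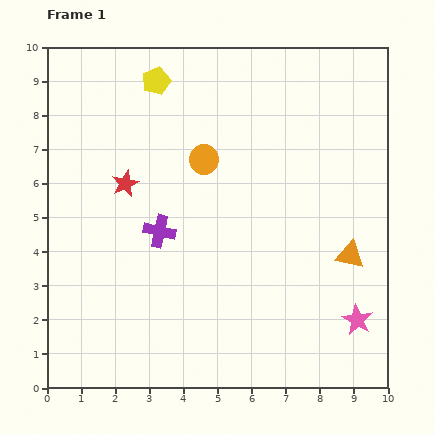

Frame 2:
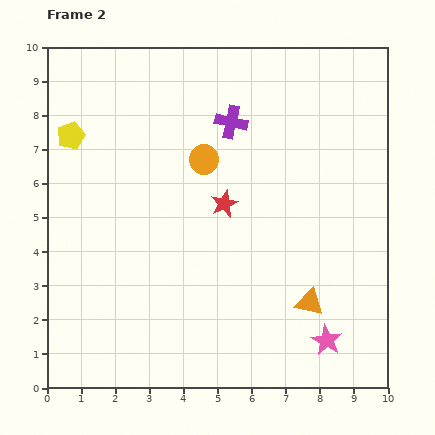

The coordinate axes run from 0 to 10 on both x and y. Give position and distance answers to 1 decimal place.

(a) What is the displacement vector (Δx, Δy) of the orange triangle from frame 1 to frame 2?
(-1.2, -1.4)

The orange triangle was at (8.9, 3.9) in frame 1 and (7.7, 2.5) in frame 2.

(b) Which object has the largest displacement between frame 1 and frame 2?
the purple cross

(moved 3.8; next 3.0)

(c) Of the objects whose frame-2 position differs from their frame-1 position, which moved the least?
the pink star

(moved 1.1)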